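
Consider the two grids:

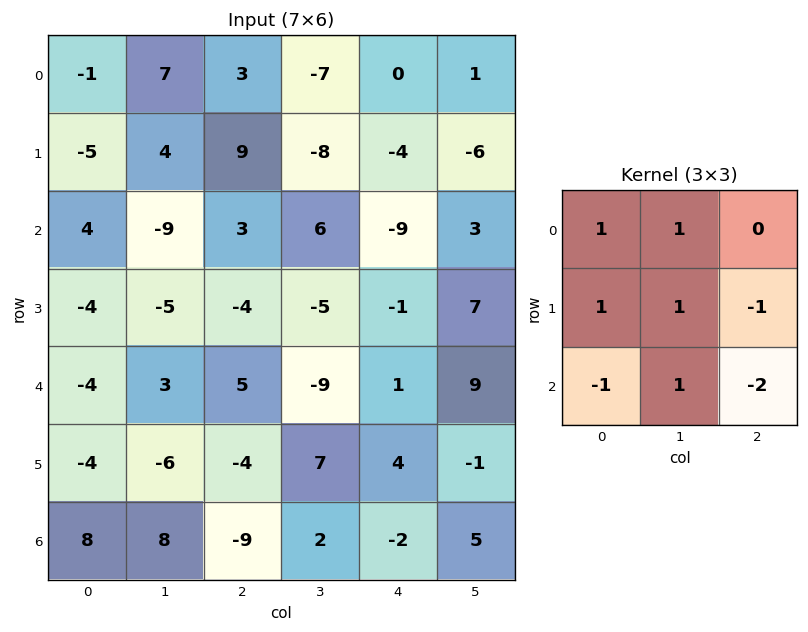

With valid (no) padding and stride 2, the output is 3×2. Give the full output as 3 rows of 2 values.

Output[0,0]: The receptive field on the input at this output position is [-1 7 3 / -5 4 9 / 4 -9 3]. Elementwise product with the kernel and sum: -1·1 + 7·1 + -5·1 + 4·1 + 9·-1 + 4·-1 + -9·1 + 3·-2.

-23 22
-13 -15
11 10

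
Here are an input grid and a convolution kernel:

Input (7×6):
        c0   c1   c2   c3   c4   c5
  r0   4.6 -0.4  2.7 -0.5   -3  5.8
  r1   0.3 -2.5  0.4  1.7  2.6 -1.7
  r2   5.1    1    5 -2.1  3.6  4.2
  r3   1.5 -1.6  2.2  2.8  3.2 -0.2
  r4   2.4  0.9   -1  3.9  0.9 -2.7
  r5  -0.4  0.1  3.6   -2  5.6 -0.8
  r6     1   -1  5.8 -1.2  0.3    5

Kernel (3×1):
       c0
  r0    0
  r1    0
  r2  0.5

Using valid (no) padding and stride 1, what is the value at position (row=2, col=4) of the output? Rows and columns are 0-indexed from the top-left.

The receptive field on the input at this output position is [3.6 / 3.2 / 0.9]. Elementwise product with the kernel and sum: 0.9·0.5.

0.45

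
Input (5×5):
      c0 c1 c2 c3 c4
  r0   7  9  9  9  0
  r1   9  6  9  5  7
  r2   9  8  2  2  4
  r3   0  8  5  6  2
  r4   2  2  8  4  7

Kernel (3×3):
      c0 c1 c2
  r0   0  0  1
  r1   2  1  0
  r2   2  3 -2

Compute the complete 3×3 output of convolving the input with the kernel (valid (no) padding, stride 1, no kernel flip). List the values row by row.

71 48 25
49 42 37
4 43 34

Output[0,0]: The receptive field on the input at this output position is [7 9 9 / 9 6 9 / 9 8 2]. Elementwise product with the kernel and sum: 9·1 + 9·2 + 6·1 + 9·2 + 8·3 + 2·-2.
Output[0,1]: The receptive field on the input at this output position is [9 9 9 / 6 9 5 / 8 2 2]. Elementwise product with the kernel and sum: 9·1 + 6·2 + 9·1 + 8·2 + 2·3 + 2·-2.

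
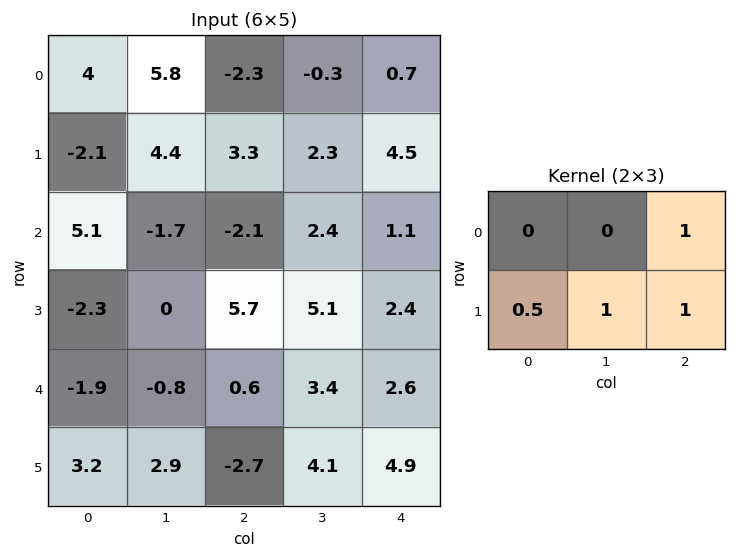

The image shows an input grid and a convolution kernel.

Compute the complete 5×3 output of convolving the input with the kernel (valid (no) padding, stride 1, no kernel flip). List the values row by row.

4.35 7.5 9.15
2.05 1.75 6.95
2.45 13.2 11.45
4.55 8.7 8.7
2.4 6.25 10.25

Output[0,0]: The receptive field on the input at this output position is [4 5.8 -2.3 / -2.1 4.4 3.3]. Elementwise product with the kernel and sum: -2.3·1 + -2.1·0.5 + 4.4·1 + 3.3·1.
Output[0,1]: The receptive field on the input at this output position is [5.8 -2.3 -0.3 / 4.4 3.3 2.3]. Elementwise product with the kernel and sum: -0.3·1 + 4.4·0.5 + 3.3·1 + 2.3·1.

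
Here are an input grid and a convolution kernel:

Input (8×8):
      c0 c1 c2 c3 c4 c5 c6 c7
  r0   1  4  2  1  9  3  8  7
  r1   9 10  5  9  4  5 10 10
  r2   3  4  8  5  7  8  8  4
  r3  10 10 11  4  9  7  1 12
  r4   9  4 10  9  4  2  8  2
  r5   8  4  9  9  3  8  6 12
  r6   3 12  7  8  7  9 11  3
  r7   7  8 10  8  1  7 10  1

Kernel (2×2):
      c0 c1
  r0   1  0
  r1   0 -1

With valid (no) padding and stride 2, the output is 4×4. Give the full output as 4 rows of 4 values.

-9 -7 4 -2
-7 4 0 -4
5 1 -4 -4
-5 -1 0 10

Output[0,0]: The receptive field on the input at this output position is [1 4 / 9 10]. Elementwise product with the kernel and sum: 1·1 + 10·-1.
Output[0,1]: The receptive field on the input at this output position is [2 1 / 5 9]. Elementwise product with the kernel and sum: 2·1 + 9·-1.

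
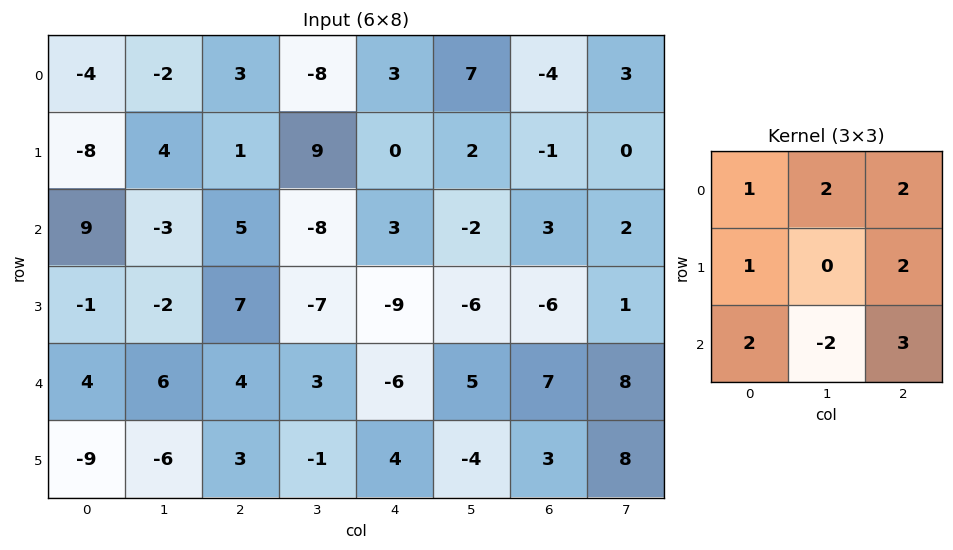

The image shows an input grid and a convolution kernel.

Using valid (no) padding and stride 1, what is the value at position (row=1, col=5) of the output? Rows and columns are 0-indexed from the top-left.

The receptive field on the input at this output position is [2 -1 0 / -2 3 2 / -6 -6 1]. Elementwise product with the kernel and sum: 2·1 + -1·2 + 0·2 + -2·1 + 2·2 + -6·2 + -6·-2 + 1·3.

5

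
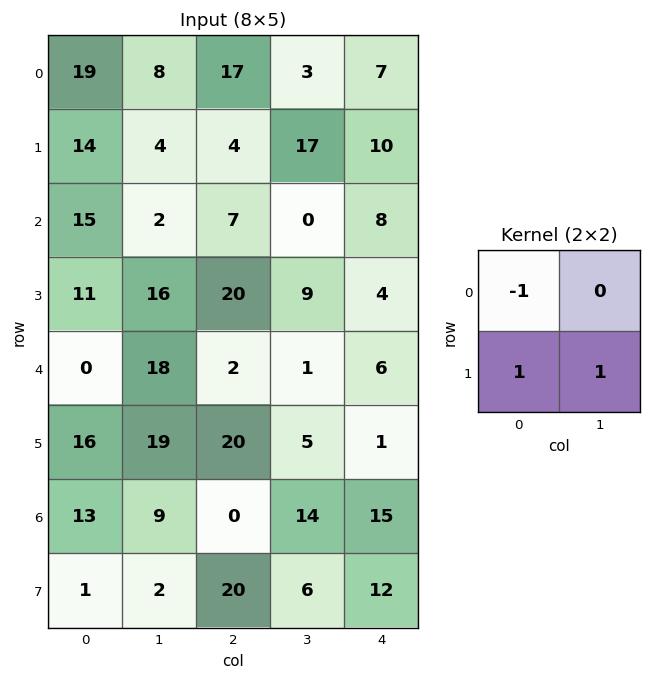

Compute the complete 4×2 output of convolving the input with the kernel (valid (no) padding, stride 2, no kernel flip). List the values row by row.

Output[0,0]: The receptive field on the input at this output position is [19 8 / 14 4]. Elementwise product with the kernel and sum: 19·-1 + 14·1 + 4·1.

-1 4
12 22
35 23
-10 26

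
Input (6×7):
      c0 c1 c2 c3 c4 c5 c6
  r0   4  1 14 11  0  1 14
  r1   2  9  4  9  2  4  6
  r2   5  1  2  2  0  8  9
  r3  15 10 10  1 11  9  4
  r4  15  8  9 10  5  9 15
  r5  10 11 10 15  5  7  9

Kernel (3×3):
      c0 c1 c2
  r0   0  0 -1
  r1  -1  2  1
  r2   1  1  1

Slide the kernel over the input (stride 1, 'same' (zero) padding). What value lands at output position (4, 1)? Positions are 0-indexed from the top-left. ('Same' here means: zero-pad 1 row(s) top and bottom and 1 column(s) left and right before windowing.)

31

The receptive field on the zero-padded input at this output position is [15 10 10 / 15 8 9 / 10 11 10]. Elementwise product with the kernel and sum: 10·-1 + 15·-1 + 8·2 + 9·1 + 10·1 + 11·1 + 10·1.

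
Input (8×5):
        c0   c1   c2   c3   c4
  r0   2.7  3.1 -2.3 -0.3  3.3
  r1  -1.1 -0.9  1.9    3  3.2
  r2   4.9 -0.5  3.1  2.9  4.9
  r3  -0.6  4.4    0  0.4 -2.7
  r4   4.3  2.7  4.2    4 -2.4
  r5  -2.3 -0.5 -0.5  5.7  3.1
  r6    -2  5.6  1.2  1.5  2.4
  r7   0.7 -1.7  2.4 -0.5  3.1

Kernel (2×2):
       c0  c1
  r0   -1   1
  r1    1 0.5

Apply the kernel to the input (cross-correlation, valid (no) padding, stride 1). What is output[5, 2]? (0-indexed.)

8.15

The receptive field on the input at this output position is [-0.5 5.7 / 1.2 1.5]. Elementwise product with the kernel and sum: -0.5·-1 + 5.7·1 + 1.2·1 + 1.5·0.5.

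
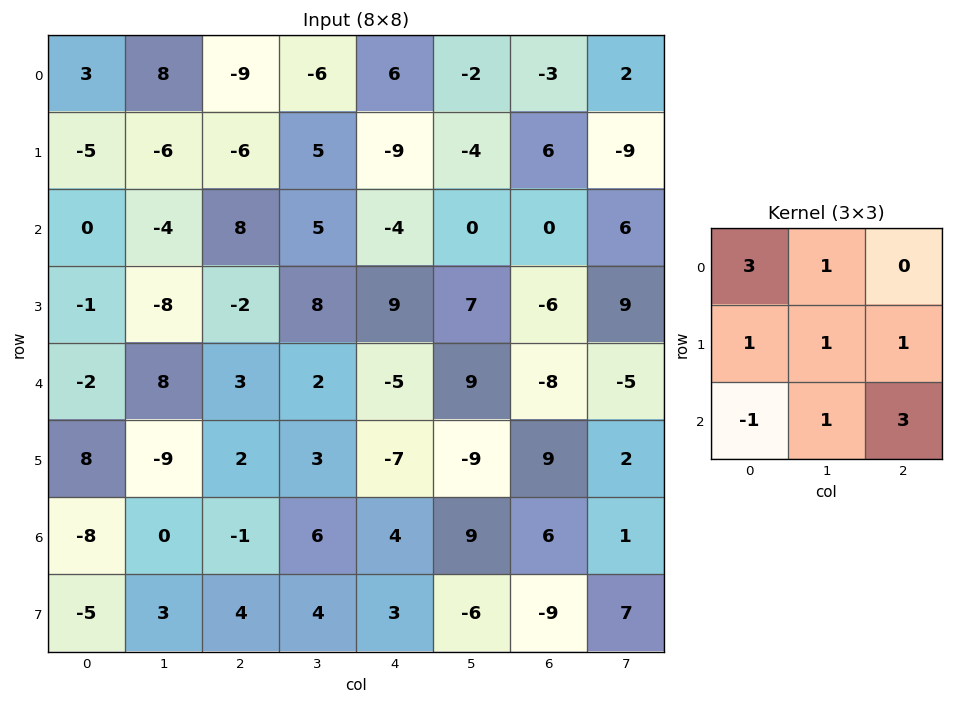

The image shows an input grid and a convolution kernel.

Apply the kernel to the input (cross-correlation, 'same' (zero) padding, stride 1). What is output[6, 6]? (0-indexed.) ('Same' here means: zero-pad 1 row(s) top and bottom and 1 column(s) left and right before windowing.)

16

The receptive field on the zero-padded input at this output position is [-9 9 2 / 9 6 1 / -6 -9 7]. Elementwise product with the kernel and sum: -9·3 + 9·1 + 9·1 + 6·1 + 1·1 + -6·-1 + -9·1 + 7·3.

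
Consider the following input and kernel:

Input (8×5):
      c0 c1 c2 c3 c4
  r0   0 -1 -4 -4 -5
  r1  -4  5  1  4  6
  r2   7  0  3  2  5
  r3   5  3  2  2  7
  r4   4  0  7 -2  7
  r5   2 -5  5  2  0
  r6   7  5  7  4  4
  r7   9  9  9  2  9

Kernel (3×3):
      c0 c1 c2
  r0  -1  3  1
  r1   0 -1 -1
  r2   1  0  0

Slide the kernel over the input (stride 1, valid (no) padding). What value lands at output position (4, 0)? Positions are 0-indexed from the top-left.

The receptive field on the input at this output position is [4 0 7 / 2 -5 5 / 7 5 7]. Elementwise product with the kernel and sum: 4·-1 + 0·3 + 7·1 + -5·-1 + 5·-1 + 7·1.

10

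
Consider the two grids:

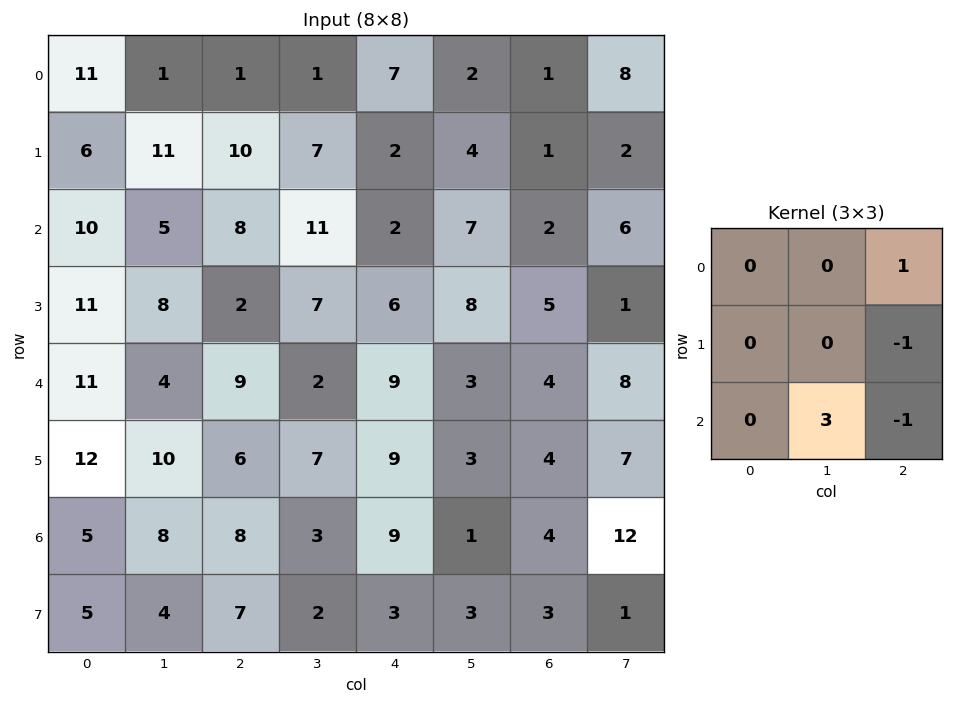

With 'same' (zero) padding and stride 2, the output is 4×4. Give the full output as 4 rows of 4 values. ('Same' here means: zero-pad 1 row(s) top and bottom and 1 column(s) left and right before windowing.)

Output[0,0]: The receptive field on the zero-padded input at this output position is [0 0 0 / 0 11 1 / 0 6 11]. Elementwise product with the kernel and sum: 0·1 + 1·-1 + 6·3 + 11·-1.
Output[0,1]: The receptive field on the zero-padded input at this output position is [0 0 0 / 1 1 1 / 11 10 7]. Elementwise product with the kernel and sum: 0·1 + 1·-1 + 10·3 + 7·-1.

6 22 0 -7
31 -5 7 10
30 16 29 -2
13 23 8 3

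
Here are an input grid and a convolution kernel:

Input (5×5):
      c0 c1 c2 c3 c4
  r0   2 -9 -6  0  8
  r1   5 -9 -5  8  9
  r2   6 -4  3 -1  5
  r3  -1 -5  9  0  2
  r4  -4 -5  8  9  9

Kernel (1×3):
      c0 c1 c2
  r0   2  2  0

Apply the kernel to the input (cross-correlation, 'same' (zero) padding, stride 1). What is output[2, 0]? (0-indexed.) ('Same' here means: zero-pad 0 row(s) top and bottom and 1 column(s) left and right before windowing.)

12

The receptive field on the zero-padded input at this output position is [0 6 -4]. Elementwise product with the kernel and sum: 0·2 + 6·2.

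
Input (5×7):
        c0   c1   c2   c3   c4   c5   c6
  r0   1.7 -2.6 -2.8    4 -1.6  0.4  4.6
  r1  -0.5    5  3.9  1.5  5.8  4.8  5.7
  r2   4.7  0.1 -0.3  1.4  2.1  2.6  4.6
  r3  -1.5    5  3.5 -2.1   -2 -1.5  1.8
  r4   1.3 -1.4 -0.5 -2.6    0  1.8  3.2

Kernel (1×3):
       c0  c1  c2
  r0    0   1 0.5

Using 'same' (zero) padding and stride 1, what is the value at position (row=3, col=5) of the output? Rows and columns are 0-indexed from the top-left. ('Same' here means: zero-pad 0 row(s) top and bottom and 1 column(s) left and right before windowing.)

The receptive field on the zero-padded input at this output position is [-2 -1.5 1.8]. Elementwise product with the kernel and sum: -1.5·1 + 1.8·0.5.

-0.6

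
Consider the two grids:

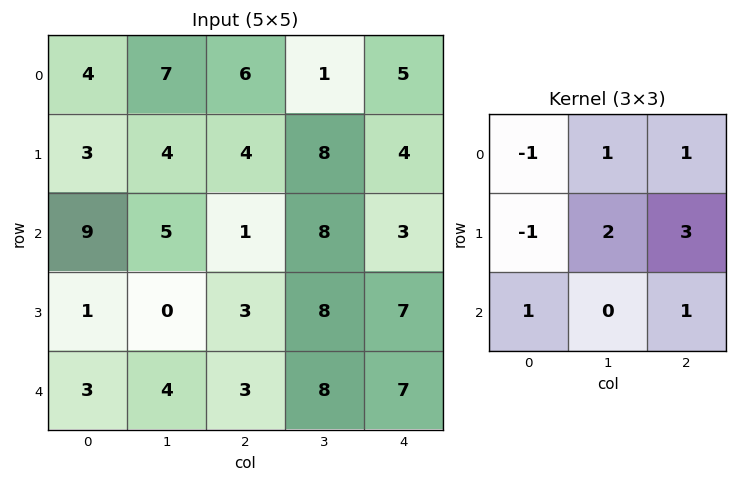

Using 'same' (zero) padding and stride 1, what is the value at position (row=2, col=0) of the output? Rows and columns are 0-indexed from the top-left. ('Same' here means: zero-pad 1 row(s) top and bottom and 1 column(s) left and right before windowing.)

40

The receptive field on the zero-padded input at this output position is [0 3 4 / 0 9 5 / 0 1 0]. Elementwise product with the kernel and sum: 0·-1 + 3·1 + 4·1 + 0·-1 + 9·2 + 5·3 + 0·1 + 0·1.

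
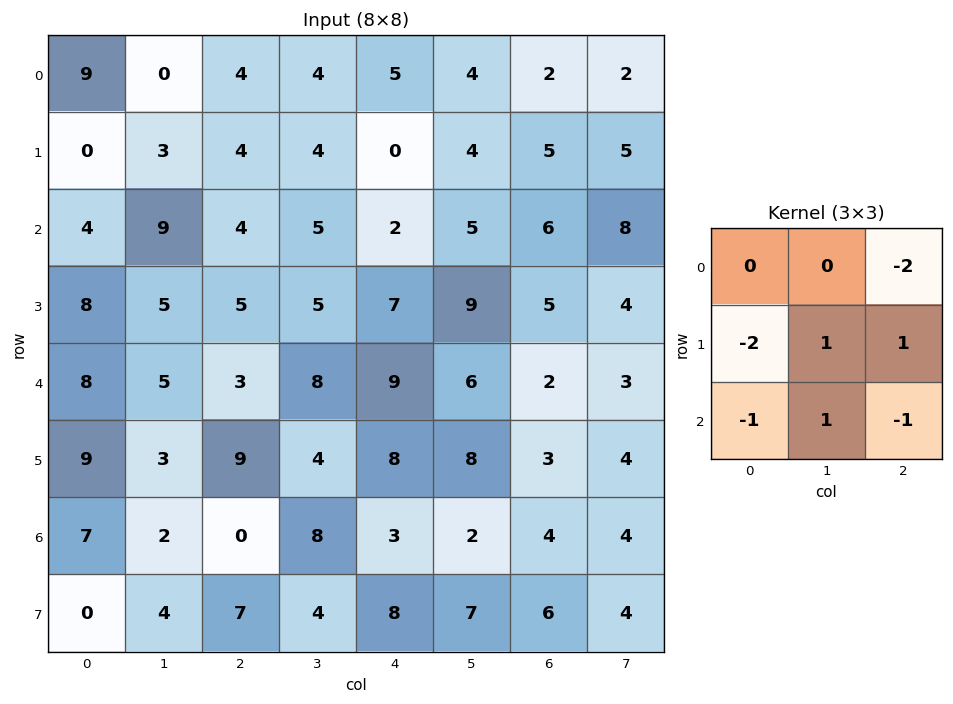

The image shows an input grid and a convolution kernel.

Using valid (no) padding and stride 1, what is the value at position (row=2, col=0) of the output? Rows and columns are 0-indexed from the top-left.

-20

The receptive field on the input at this output position is [4 9 4 / 8 5 5 / 8 5 3]. Elementwise product with the kernel and sum: 4·-2 + 8·-2 + 5·1 + 5·1 + 8·-1 + 5·1 + 3·-1.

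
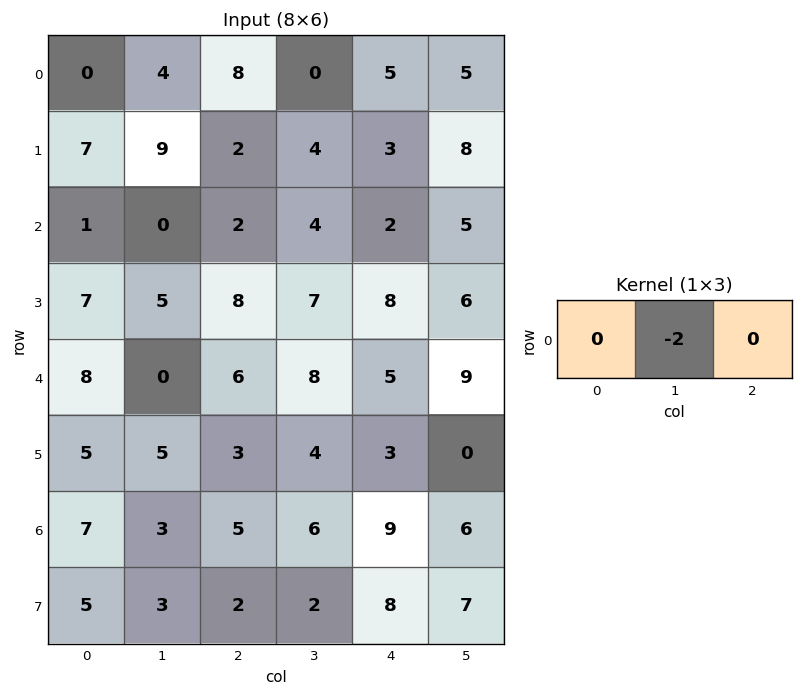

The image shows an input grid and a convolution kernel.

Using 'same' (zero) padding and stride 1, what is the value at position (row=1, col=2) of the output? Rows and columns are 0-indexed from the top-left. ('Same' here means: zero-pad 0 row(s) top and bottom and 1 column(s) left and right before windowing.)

The receptive field on the zero-padded input at this output position is [9 2 4]. Elementwise product with the kernel and sum: 2·-2.

-4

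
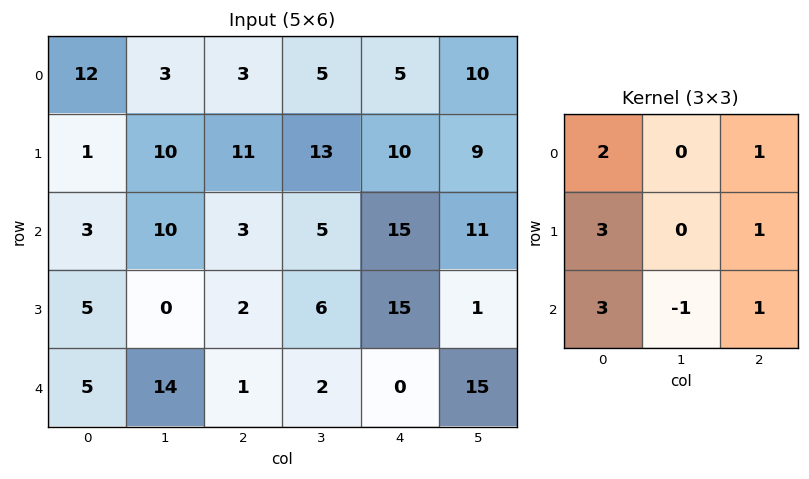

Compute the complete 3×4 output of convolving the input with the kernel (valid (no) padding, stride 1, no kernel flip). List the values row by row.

43 86 73 79
42 72 71 65
28 74 43 61

Output[0,0]: The receptive field on the input at this output position is [12 3 3 / 1 10 11 / 3 10 3]. Elementwise product with the kernel and sum: 12·2 + 3·1 + 1·3 + 11·1 + 3·3 + 10·-1 + 3·1.
Output[0,1]: The receptive field on the input at this output position is [3 3 5 / 10 11 13 / 10 3 5]. Elementwise product with the kernel and sum: 3·2 + 5·1 + 10·3 + 13·1 + 10·3 + 3·-1 + 5·1.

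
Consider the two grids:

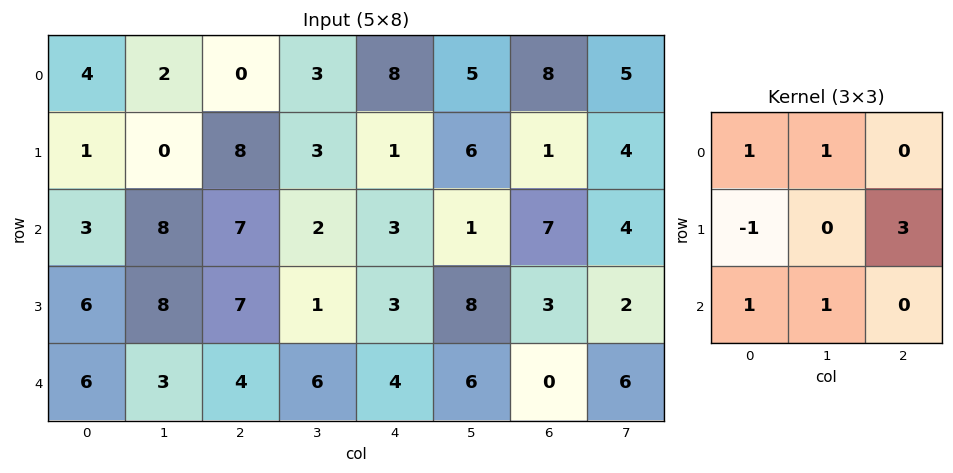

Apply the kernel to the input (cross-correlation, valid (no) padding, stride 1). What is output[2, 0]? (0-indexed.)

35

The receptive field on the input at this output position is [3 8 7 / 6 8 7 / 6 3 4]. Elementwise product with the kernel and sum: 3·1 + 8·1 + 6·-1 + 7·3 + 6·1 + 3·1.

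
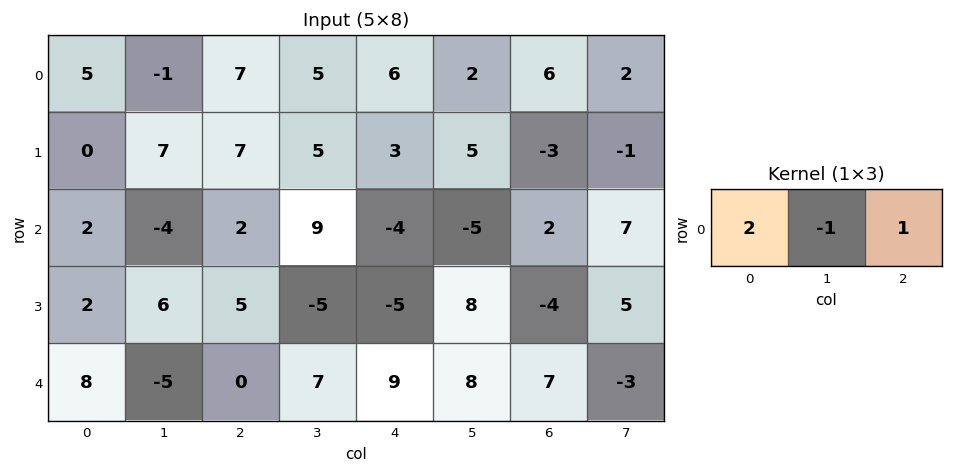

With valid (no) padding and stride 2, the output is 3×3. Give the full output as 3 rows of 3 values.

Output[0,0]: The receptive field on the input at this output position is [5 -1 7]. Elementwise product with the kernel and sum: 5·2 + -1·-1 + 7·1.

18 15 16
10 -9 -1
21 2 17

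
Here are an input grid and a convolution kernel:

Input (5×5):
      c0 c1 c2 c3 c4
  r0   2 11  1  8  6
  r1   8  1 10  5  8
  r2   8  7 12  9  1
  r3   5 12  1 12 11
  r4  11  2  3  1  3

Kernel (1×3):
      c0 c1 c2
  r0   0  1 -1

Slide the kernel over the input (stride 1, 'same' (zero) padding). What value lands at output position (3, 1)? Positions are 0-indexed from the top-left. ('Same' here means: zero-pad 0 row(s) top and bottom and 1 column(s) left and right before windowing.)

11

The receptive field on the zero-padded input at this output position is [5 12 1]. Elementwise product with the kernel and sum: 12·1 + 1·-1.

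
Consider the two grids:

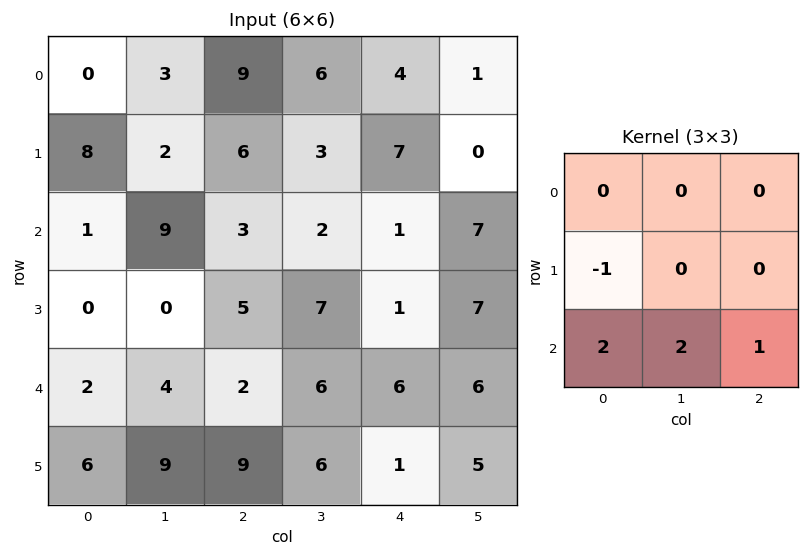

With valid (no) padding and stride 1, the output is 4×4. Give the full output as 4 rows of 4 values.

Output[0,0]: The receptive field on the input at this output position is [0 3 9 / 8 2 6 / 1 9 3]. Elementwise product with the kernel and sum: 8·-1 + 1·2 + 9·2 + 3·1.

15 24 5 10
4 8 22 21
14 18 17 23
37 38 29 13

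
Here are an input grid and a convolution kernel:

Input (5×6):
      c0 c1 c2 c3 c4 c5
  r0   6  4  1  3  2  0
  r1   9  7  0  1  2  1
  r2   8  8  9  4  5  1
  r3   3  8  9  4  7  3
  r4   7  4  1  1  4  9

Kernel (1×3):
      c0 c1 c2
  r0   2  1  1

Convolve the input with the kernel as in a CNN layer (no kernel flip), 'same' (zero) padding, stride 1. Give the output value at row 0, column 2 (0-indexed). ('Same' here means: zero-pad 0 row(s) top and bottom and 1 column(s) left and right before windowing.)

The receptive field on the zero-padded input at this output position is [4 1 3]. Elementwise product with the kernel and sum: 4·2 + 1·1 + 3·1.

12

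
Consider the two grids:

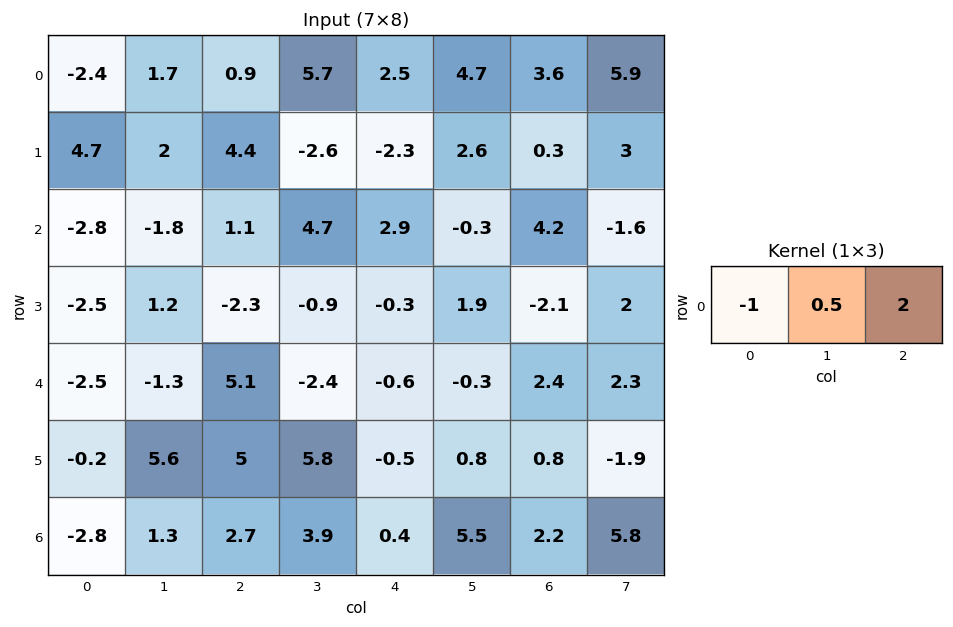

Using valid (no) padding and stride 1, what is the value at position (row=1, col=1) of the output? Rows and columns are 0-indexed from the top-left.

-5

The receptive field on the input at this output position is [2 4.4 -2.6]. Elementwise product with the kernel and sum: 2·-1 + 4.4·0.5 + -2.6·2.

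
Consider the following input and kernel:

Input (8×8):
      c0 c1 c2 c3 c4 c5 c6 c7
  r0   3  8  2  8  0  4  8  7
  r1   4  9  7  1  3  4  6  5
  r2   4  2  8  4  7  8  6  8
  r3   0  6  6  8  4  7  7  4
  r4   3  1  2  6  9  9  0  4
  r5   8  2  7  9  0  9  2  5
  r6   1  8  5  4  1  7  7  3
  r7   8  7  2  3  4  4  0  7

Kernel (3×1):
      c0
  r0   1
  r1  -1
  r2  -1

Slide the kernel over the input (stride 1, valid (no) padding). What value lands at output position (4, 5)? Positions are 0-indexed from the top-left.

The receptive field on the input at this output position is [9 / 9 / 7]. Elementwise product with the kernel and sum: 9·1 + 9·-1 + 7·-1.

-7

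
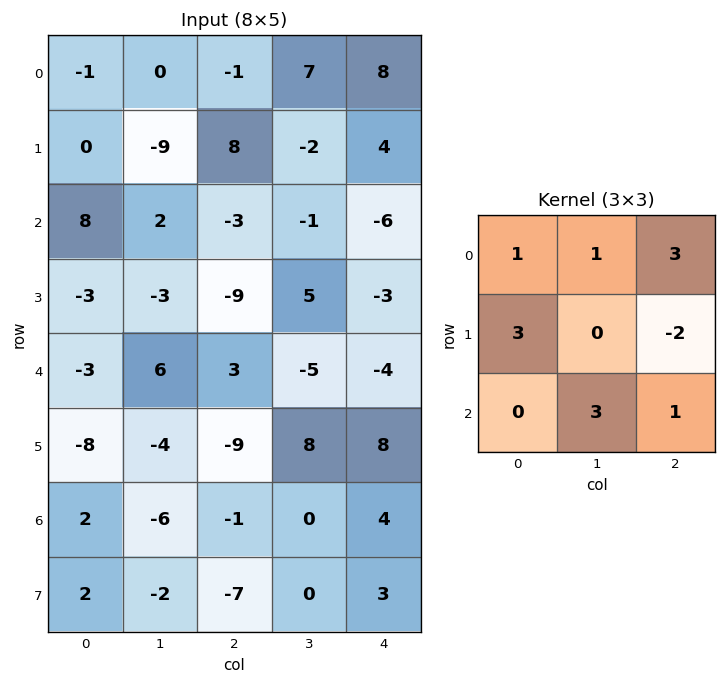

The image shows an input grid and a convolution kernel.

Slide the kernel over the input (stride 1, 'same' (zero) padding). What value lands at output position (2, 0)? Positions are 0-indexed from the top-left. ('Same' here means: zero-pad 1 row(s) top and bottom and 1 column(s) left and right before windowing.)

The receptive field on the zero-padded input at this output position is [0 0 -9 / 0 8 2 / 0 -3 -3]. Elementwise product with the kernel and sum: 0·1 + 0·1 + -9·3 + 0·3 + 2·-2 + -3·3 + -3·1.

-43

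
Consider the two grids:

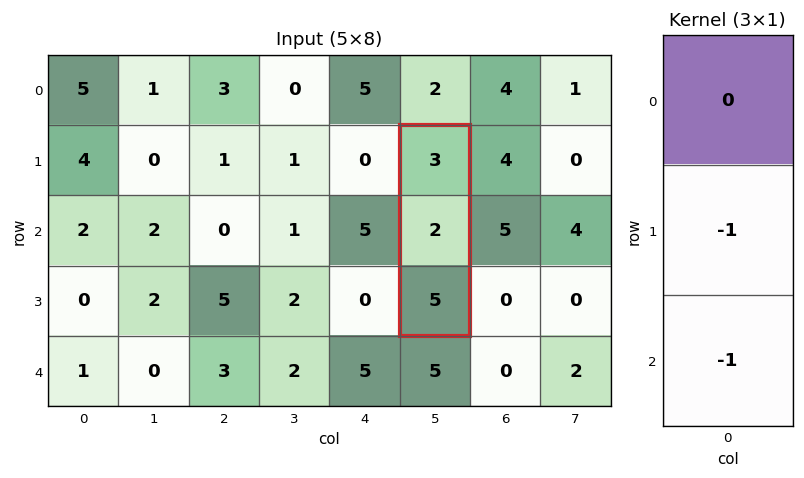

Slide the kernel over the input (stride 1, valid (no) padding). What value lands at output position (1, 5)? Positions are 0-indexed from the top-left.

-7

The receptive field on the input at this output position is [3 / 2 / 5]. Elementwise product with the kernel and sum: 2·-1 + 5·-1.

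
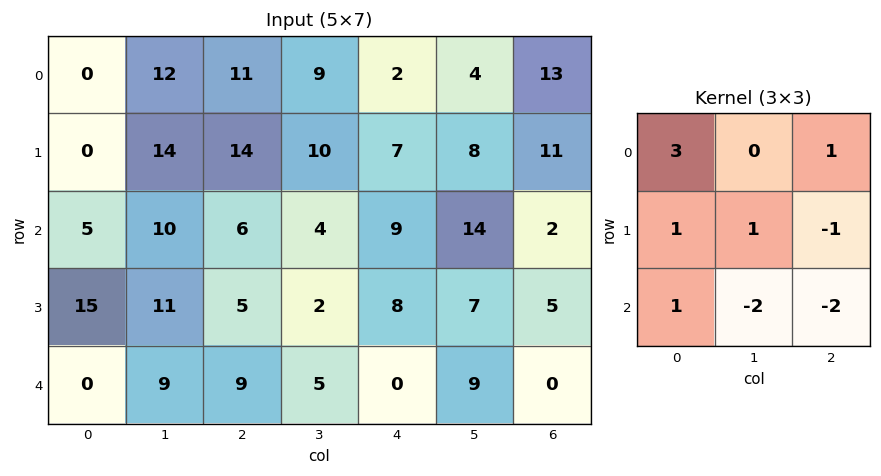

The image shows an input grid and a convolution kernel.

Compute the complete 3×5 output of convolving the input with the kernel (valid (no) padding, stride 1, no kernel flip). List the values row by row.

Output[0,0]: The receptive field on the input at this output position is [0 12 11 / 0 14 14 / 5 10 6]. Elementwise product with the kernel and sum: 0·3 + 11·1 + 0·1 + 14·1 + 14·-1 + 5·1 + 10·-2 + 6·-2.
Output[0,1]: The receptive field on the input at this output position is [12 11 9 / 14 14 10 / 10 6 4]. Elementwise product with the kernel and sum: 12·3 + 9·1 + 14·1 + 14·1 + 10·-1 + 10·1 + 6·-2 + 4·-2.

-16 53 32 -2 0
6 61 35 9 37
6 29 25 16 21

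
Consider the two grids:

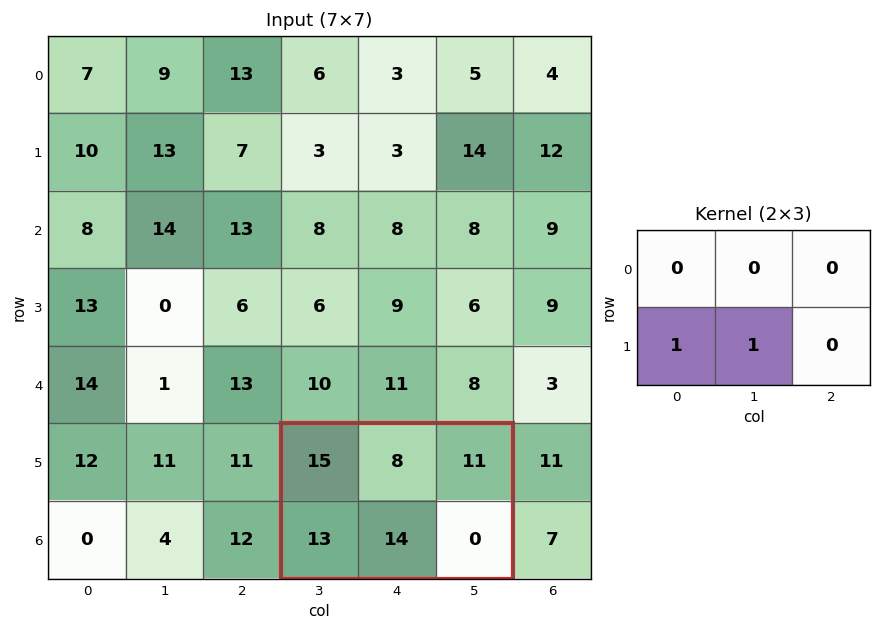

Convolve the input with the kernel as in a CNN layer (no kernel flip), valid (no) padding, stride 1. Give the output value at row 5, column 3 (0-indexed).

The receptive field on the input at this output position is [15 8 11 / 13 14 0]. Elementwise product with the kernel and sum: 13·1 + 14·1.

27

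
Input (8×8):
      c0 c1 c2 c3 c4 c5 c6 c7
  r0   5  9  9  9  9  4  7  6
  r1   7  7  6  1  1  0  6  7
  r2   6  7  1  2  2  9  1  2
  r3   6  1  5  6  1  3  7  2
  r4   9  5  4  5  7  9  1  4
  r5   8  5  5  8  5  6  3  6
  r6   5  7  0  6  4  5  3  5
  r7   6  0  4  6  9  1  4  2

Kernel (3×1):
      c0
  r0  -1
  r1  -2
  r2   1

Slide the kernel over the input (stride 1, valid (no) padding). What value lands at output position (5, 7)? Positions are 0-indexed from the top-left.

-14

The receptive field on the input at this output position is [6 / 5 / 2]. Elementwise product with the kernel and sum: 6·-1 + 5·-2 + 2·1.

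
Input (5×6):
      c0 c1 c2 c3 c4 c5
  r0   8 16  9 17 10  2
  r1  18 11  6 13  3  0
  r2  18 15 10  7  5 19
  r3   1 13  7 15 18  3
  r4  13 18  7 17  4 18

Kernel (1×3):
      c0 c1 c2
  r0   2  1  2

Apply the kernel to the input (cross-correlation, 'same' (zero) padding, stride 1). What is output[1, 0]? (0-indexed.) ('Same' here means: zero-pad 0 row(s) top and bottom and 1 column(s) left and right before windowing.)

The receptive field on the zero-padded input at this output position is [0 18 11]. Elementwise product with the kernel and sum: 0·2 + 18·1 + 11·2.

40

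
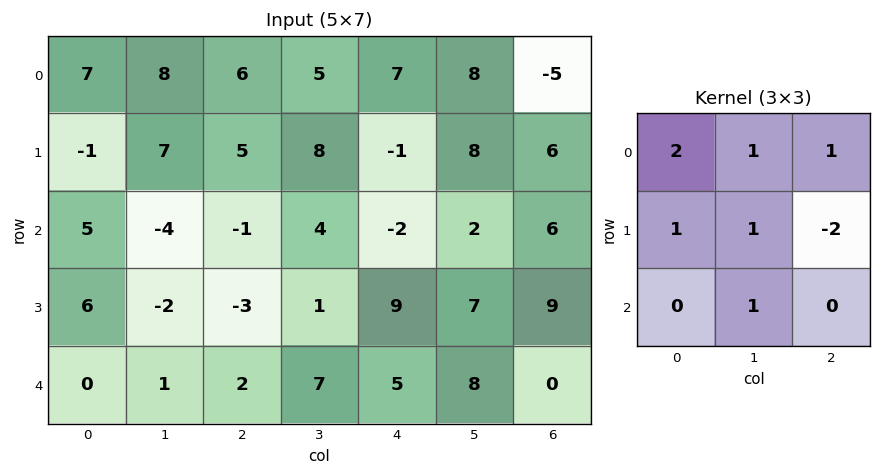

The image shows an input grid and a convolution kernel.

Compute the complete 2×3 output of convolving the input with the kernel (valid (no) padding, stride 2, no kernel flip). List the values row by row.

20 43 14
16 -13 10

Output[0,0]: The receptive field on the input at this output position is [7 8 6 / -1 7 5 / 5 -4 -1]. Elementwise product with the kernel and sum: 7·2 + 8·1 + 6·1 + -1·1 + 7·1 + 5·-2 + -4·1.
Output[0,1]: The receptive field on the input at this output position is [6 5 7 / 5 8 -1 / -1 4 -2]. Elementwise product with the kernel and sum: 6·2 + 5·1 + 7·1 + 5·1 + 8·1 + -1·-2 + 4·1.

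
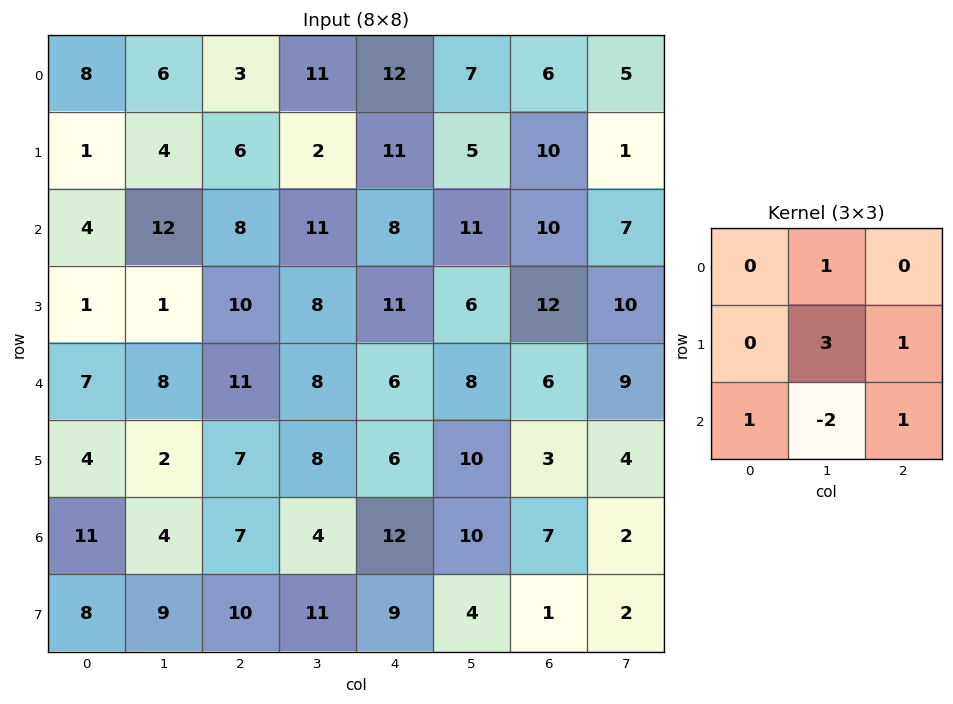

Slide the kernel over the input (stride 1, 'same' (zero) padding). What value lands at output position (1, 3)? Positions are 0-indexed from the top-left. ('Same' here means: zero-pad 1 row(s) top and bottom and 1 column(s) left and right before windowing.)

22

The receptive field on the zero-padded input at this output position is [3 11 12 / 6 2 11 / 8 11 8]. Elementwise product with the kernel and sum: 11·1 + 2·3 + 11·1 + 8·1 + 11·-2 + 8·1.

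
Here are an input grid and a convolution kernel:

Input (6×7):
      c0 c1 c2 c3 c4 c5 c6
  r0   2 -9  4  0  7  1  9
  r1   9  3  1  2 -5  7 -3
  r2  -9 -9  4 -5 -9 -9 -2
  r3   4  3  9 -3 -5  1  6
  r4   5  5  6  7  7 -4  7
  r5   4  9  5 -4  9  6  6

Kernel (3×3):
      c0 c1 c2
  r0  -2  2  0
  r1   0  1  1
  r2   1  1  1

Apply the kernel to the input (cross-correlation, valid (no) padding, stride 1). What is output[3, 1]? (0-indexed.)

The receptive field on the input at this output position is [3 9 -3 / 5 6 7 / 9 5 -4]. Elementwise product with the kernel and sum: 3·-2 + 9·2 + 6·1 + 7·1 + 9·1 + 5·1 + -4·1.

35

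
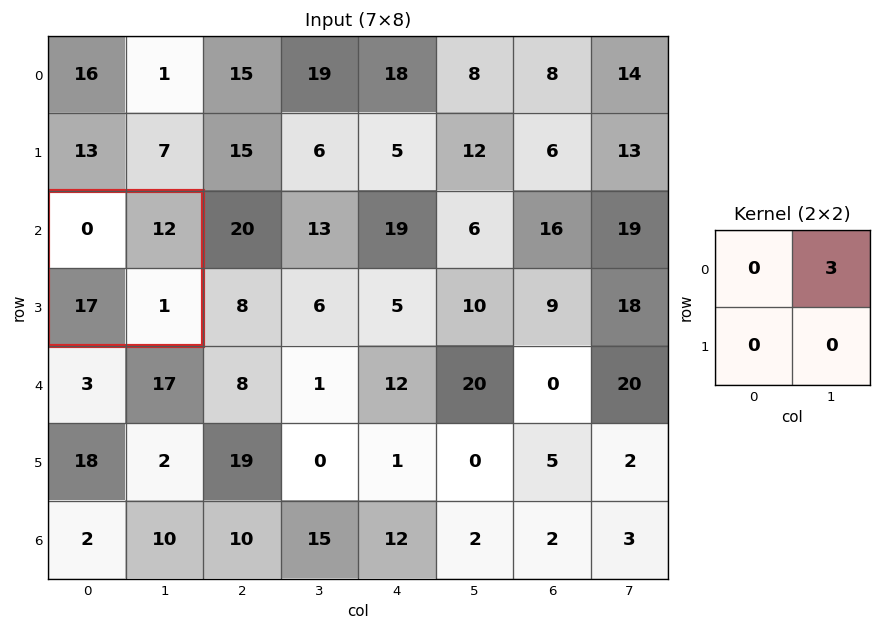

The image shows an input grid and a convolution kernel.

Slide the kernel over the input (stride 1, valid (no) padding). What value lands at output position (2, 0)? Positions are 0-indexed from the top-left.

36

The receptive field on the input at this output position is [0 12 / 17 1]. Elementwise product with the kernel and sum: 12·3.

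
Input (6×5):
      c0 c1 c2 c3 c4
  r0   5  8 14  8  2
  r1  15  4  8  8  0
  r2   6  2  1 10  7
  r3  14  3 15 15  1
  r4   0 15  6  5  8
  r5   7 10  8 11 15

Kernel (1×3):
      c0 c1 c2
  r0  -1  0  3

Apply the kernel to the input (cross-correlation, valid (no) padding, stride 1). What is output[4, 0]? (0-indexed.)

18

The receptive field on the input at this output position is [0 15 6]. Elementwise product with the kernel and sum: 0·-1 + 6·3.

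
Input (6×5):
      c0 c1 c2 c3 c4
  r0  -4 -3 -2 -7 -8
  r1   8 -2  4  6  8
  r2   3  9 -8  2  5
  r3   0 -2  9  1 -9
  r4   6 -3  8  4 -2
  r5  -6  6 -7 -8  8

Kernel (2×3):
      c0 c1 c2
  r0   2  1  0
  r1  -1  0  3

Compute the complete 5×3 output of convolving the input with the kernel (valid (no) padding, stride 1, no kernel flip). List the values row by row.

-7 12 9
-13 -3 37
42 15 -50
16 20 5
-6 -28 51

Output[0,0]: The receptive field on the input at this output position is [-4 -3 -2 / 8 -2 4]. Elementwise product with the kernel and sum: -4·2 + -3·1 + 8·-1 + 4·3.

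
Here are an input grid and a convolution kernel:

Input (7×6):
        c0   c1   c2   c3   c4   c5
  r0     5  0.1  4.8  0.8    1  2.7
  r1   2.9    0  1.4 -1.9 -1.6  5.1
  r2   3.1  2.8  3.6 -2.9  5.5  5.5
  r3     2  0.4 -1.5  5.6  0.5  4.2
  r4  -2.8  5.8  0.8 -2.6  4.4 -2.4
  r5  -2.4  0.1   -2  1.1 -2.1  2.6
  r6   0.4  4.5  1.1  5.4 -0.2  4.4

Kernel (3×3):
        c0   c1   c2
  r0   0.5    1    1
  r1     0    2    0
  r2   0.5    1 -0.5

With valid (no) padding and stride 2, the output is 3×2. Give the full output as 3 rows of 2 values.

9.95 -3.45
12.75 11.2
9.55 10.45

Output[0,0]: The receptive field on the input at this output position is [5 0.1 4.8 / 2.9 0 1.4 / 3.1 2.8 3.6]. Elementwise product with the kernel and sum: 5·0.5 + 0.1·1 + 4.8·1 + 0·2 + 3.1·0.5 + 2.8·1 + 3.6·-0.5.
Output[0,1]: The receptive field on the input at this output position is [4.8 0.8 1 / 1.4 -1.9 -1.6 / 3.6 -2.9 5.5]. Elementwise product with the kernel and sum: 4.8·0.5 + 0.8·1 + 1·1 + -1.9·2 + 3.6·0.5 + -2.9·1 + 5.5·-0.5.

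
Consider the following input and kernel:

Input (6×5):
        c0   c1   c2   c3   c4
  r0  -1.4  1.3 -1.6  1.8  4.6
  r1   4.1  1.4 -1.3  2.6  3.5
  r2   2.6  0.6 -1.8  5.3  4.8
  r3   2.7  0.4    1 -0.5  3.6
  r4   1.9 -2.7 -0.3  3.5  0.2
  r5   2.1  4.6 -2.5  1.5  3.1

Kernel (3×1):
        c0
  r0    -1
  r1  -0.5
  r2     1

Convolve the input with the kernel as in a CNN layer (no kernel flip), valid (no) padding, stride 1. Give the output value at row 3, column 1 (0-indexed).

5.55

The receptive field on the input at this output position is [0.4 / -2.7 / 4.6]. Elementwise product with the kernel and sum: 0.4·-1 + -2.7·-0.5 + 4.6·1.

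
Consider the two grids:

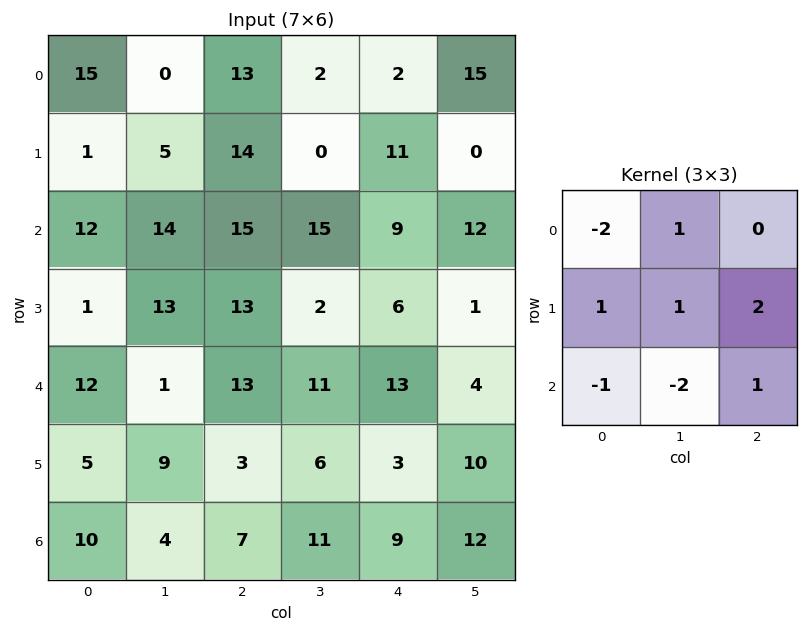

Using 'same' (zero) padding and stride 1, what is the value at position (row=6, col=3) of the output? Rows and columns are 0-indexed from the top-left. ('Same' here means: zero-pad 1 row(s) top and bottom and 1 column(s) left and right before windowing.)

The receptive field on the zero-padded input at this output position is [3 6 3 / 7 11 9 / 0 0 0]. Elementwise product with the kernel and sum: 3·-2 + 6·1 + 7·1 + 11·1 + 9·2 + 0·-1 + 0·-2 + 0·1.

36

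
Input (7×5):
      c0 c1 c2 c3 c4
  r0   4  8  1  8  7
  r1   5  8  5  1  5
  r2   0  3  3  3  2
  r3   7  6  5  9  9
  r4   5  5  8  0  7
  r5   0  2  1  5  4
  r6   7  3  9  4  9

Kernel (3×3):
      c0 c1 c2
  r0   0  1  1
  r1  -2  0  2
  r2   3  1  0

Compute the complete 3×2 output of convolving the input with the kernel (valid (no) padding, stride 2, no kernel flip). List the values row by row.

12 27
22 37
39 44

Output[0,0]: The receptive field on the input at this output position is [4 8 1 / 5 8 5 / 0 3 3]. Elementwise product with the kernel and sum: 8·1 + 1·1 + 5·-2 + 5·2 + 0·3 + 3·1.
Output[0,1]: The receptive field on the input at this output position is [1 8 7 / 5 1 5 / 3 3 2]. Elementwise product with the kernel and sum: 8·1 + 7·1 + 5·-2 + 5·2 + 3·3 + 3·1.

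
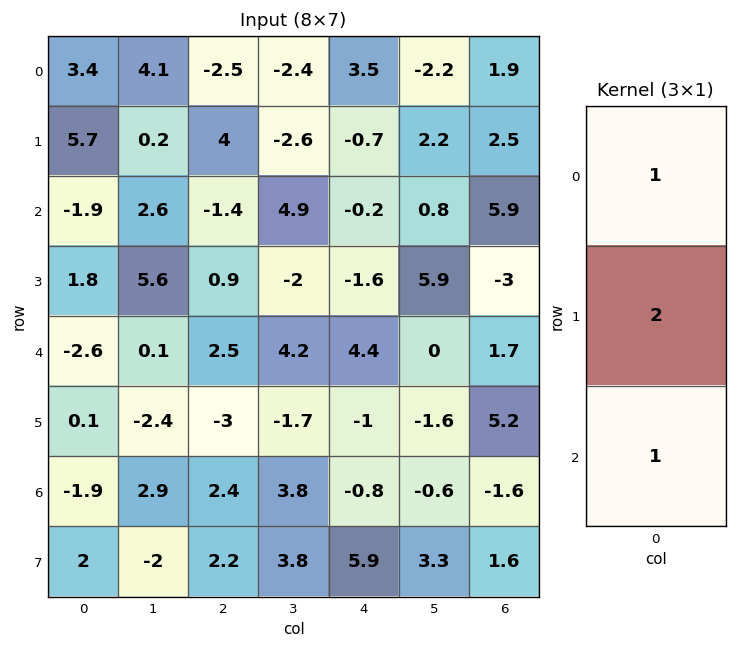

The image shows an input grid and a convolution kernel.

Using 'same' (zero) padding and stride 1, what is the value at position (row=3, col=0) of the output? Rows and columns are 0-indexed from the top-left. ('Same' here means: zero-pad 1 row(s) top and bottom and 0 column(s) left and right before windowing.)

The receptive field on the zero-padded input at this output position is [-1.9 / 1.8 / -2.6]. Elementwise product with the kernel and sum: -1.9·1 + 1.8·2 + -2.6·1.

-0.9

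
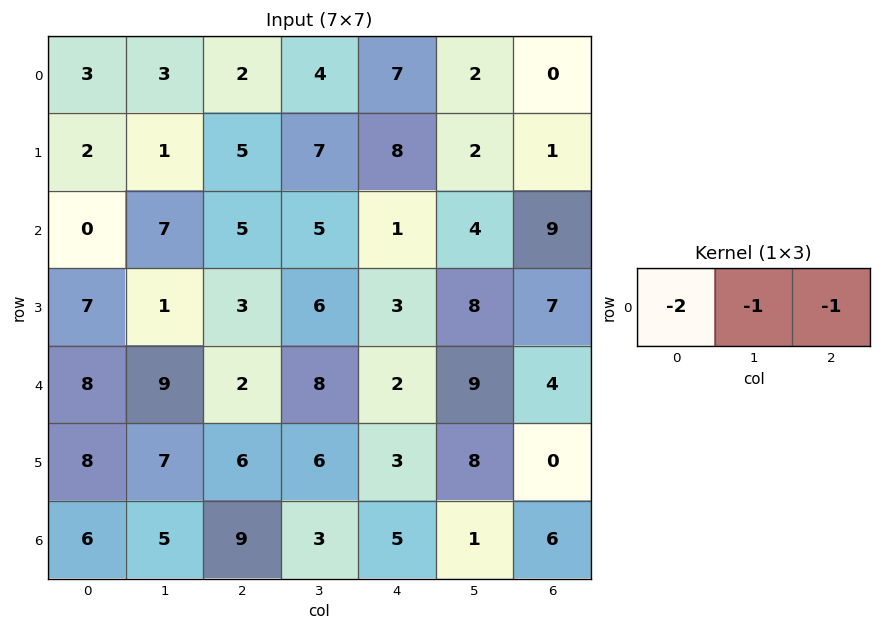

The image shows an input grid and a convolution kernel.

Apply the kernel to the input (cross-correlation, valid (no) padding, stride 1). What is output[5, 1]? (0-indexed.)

The receptive field on the input at this output position is [7 6 6]. Elementwise product with the kernel and sum: 7·-2 + 6·-1 + 6·-1.

-26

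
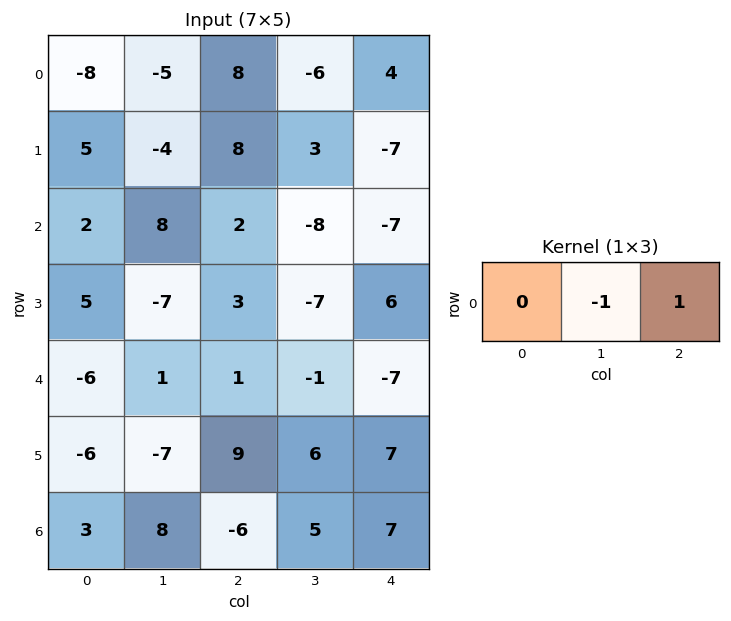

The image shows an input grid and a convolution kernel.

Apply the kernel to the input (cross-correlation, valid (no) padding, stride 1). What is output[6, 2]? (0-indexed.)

2

The receptive field on the input at this output position is [-6 5 7]. Elementwise product with the kernel and sum: 5·-1 + 7·1.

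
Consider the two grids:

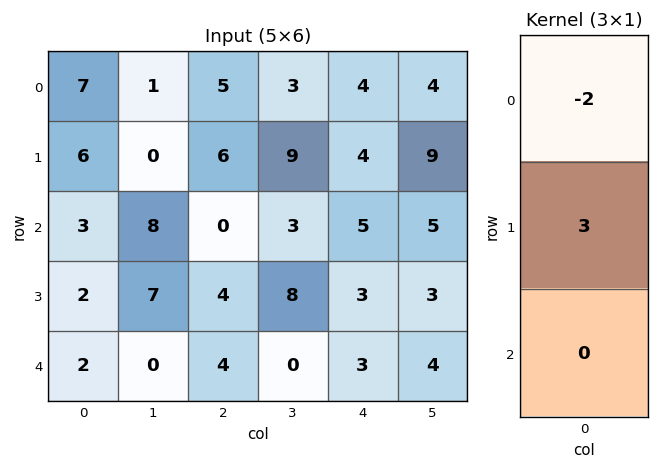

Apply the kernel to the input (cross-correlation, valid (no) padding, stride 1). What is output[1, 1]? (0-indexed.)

24

The receptive field on the input at this output position is [0 / 8 / 7]. Elementwise product with the kernel and sum: 0·-2 + 8·3.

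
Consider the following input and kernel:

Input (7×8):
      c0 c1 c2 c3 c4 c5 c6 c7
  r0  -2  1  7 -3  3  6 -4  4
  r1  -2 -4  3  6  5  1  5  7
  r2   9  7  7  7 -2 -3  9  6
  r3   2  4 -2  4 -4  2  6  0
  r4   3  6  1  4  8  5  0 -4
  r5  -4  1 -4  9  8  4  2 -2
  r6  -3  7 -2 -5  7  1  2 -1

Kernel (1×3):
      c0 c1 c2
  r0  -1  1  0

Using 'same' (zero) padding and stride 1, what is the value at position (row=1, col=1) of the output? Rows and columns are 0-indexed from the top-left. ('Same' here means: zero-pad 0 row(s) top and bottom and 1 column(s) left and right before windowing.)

The receptive field on the zero-padded input at this output position is [-2 -4 3]. Elementwise product with the kernel and sum: -2·-1 + -4·1.

-2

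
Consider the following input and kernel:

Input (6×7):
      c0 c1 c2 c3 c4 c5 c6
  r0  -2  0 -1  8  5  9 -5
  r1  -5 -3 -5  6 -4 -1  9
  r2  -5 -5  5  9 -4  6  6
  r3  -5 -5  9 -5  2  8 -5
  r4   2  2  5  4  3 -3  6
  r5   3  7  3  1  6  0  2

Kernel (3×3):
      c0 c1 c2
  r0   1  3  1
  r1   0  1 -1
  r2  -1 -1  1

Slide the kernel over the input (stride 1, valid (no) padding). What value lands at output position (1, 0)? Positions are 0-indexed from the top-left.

-10

The receptive field on the input at this output position is [-5 -3 -5 / -5 -5 5 / -5 -5 9]. Elementwise product with the kernel and sum: -5·1 + -3·3 + -5·1 + -5·1 + 5·-1 + -5·-1 + -5·-1 + 9·1.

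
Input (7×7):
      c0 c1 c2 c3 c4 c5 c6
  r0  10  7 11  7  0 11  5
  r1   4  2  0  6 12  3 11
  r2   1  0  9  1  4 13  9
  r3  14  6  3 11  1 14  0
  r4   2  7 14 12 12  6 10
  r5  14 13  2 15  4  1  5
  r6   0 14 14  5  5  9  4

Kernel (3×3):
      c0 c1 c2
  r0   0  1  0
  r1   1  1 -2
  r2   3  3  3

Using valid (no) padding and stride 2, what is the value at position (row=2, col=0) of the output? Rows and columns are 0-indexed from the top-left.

114

The receptive field on the input at this output position is [2 7 14 / 14 13 2 / 0 14 14]. Elementwise product with the kernel and sum: 7·1 + 14·1 + 13·1 + 2·-2 + 0·3 + 14·3 + 14·3.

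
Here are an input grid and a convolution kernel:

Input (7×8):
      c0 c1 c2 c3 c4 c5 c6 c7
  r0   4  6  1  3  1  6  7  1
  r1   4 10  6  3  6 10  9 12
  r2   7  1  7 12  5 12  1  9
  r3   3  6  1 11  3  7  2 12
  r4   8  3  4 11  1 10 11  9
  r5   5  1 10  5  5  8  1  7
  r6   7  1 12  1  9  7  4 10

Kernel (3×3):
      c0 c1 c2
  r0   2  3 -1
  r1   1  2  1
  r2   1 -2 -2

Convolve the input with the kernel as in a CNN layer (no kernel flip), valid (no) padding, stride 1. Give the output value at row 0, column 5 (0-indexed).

The receptive field on the input at this output position is [6 7 1 / 10 9 12 / 12 1 9]. Elementwise product with the kernel and sum: 6·2 + 7·3 + 1·-1 + 10·1 + 9·2 + 12·1 + 12·1 + 1·-2 + 9·-2.

64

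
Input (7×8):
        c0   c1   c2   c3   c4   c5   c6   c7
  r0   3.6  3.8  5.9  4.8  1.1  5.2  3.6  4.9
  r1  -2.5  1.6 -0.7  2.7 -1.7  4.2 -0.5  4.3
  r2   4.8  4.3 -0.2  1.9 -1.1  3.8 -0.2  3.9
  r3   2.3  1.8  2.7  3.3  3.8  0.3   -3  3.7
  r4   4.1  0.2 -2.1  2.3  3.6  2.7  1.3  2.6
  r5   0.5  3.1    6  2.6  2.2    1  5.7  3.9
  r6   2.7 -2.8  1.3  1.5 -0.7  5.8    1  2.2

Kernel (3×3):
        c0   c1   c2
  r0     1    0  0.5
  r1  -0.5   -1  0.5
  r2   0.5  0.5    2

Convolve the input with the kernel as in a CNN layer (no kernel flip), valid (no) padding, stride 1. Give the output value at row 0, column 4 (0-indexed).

The receptive field on the input at this output position is [1.1 5.2 3.6 / -1.7 4.2 -0.5 / -1.1 3.8 -0.2]. Elementwise product with the kernel and sum: 1.1·1 + 3.6·0.5 + -1.7·-0.5 + 4.2·-1 + -0.5·0.5 + -1.1·0.5 + 3.8·0.5 + -0.2·2.

0.25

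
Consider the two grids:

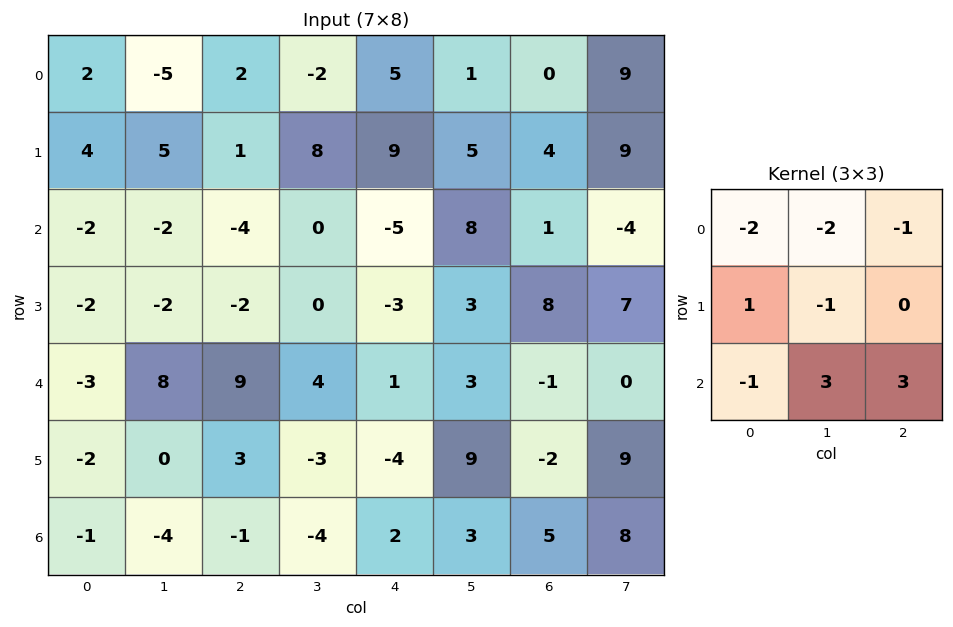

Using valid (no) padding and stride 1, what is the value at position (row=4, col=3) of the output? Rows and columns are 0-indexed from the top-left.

The receptive field on the input at this output position is [4 1 3 / -3 -4 9 / -4 2 3]. Elementwise product with the kernel and sum: 4·-2 + 1·-2 + 3·-1 + -3·1 + -4·-1 + -4·-1 + 2·3 + 3·3.

7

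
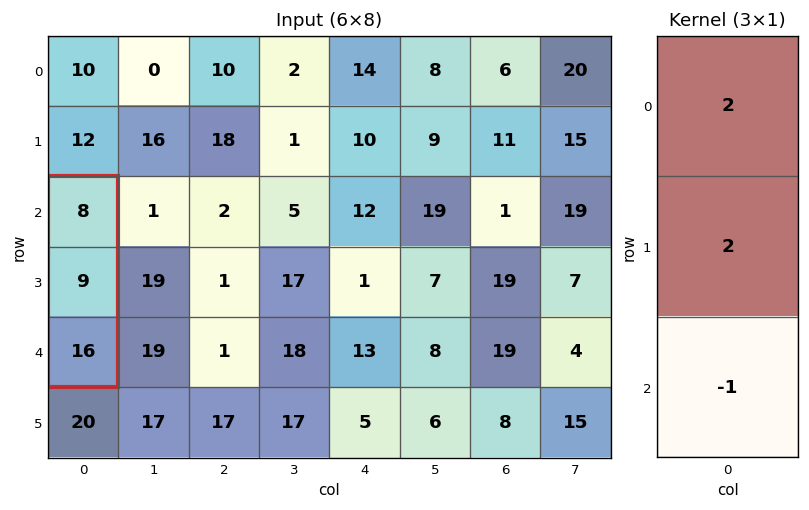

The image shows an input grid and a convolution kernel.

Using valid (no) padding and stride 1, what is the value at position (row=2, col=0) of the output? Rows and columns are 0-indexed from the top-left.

The receptive field on the input at this output position is [8 / 9 / 16]. Elementwise product with the kernel and sum: 8·2 + 9·2 + 16·-1.

18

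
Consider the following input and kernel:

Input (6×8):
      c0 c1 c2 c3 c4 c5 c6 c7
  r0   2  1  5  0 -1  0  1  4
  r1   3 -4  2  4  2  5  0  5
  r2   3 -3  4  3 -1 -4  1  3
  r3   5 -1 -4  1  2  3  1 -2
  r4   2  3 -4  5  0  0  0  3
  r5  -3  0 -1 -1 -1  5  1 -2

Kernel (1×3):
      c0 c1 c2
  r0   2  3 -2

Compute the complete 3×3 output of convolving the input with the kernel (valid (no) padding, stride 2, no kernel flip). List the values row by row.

Output[0,0]: The receptive field on the input at this output position is [2 1 5]. Elementwise product with the kernel and sum: 2·2 + 1·3 + 5·-2.

-3 12 -4
-11 19 -16
21 7 0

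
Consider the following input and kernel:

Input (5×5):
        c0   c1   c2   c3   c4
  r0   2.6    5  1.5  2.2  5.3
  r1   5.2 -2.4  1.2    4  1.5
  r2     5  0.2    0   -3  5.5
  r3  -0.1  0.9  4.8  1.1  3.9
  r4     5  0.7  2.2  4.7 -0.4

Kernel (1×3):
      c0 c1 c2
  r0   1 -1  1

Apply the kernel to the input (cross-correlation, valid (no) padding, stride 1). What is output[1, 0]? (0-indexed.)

The receptive field on the input at this output position is [5.2 -2.4 1.2]. Elementwise product with the kernel and sum: 5.2·1 + -2.4·-1 + 1.2·1.

8.8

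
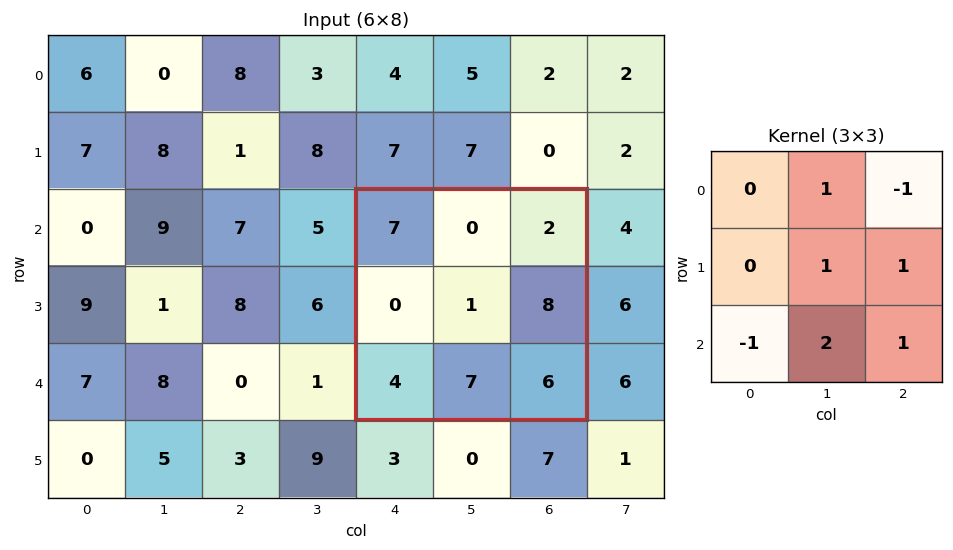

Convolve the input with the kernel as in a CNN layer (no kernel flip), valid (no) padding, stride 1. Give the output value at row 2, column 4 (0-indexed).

The receptive field on the input at this output position is [7 0 2 / 0 1 8 / 4 7 6]. Elementwise product with the kernel and sum: 0·1 + 2·-1 + 1·1 + 8·1 + 4·-1 + 7·2 + 6·1.

23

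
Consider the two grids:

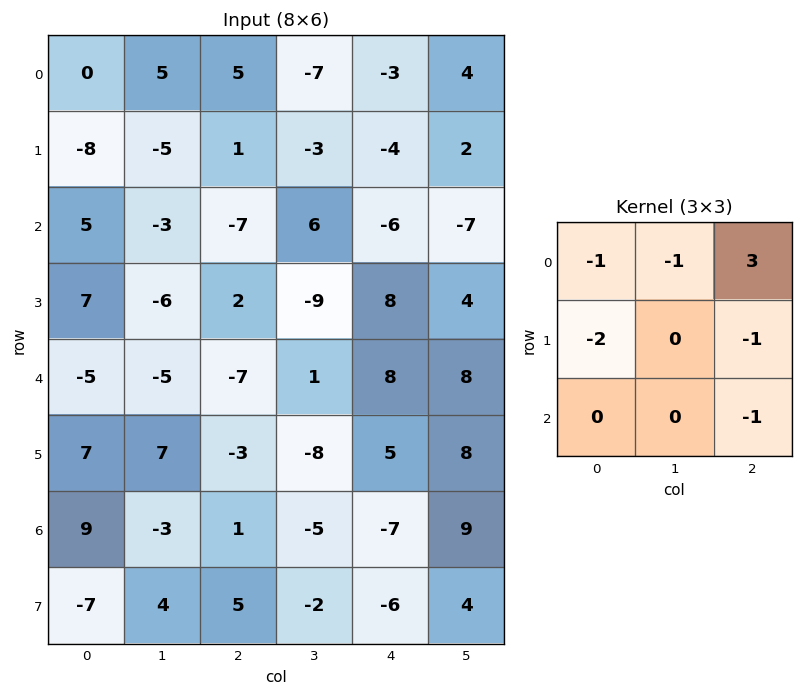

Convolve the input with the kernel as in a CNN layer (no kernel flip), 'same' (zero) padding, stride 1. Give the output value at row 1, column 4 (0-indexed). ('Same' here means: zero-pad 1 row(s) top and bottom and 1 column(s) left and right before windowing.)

33

The receptive field on the zero-padded input at this output position is [-7 -3 4 / -3 -4 2 / 6 -6 -7]. Elementwise product with the kernel and sum: -7·-1 + -3·-1 + 4·3 + -3·-2 + 2·-1 + -7·-1.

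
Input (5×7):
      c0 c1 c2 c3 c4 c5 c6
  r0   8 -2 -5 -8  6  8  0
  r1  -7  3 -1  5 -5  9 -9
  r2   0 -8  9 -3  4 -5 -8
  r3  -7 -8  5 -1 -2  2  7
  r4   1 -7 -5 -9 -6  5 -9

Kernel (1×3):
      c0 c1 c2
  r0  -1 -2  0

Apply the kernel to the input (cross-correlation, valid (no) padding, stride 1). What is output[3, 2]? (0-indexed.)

The receptive field on the input at this output position is [5 -1 -2]. Elementwise product with the kernel and sum: 5·-1 + -1·-2.

-3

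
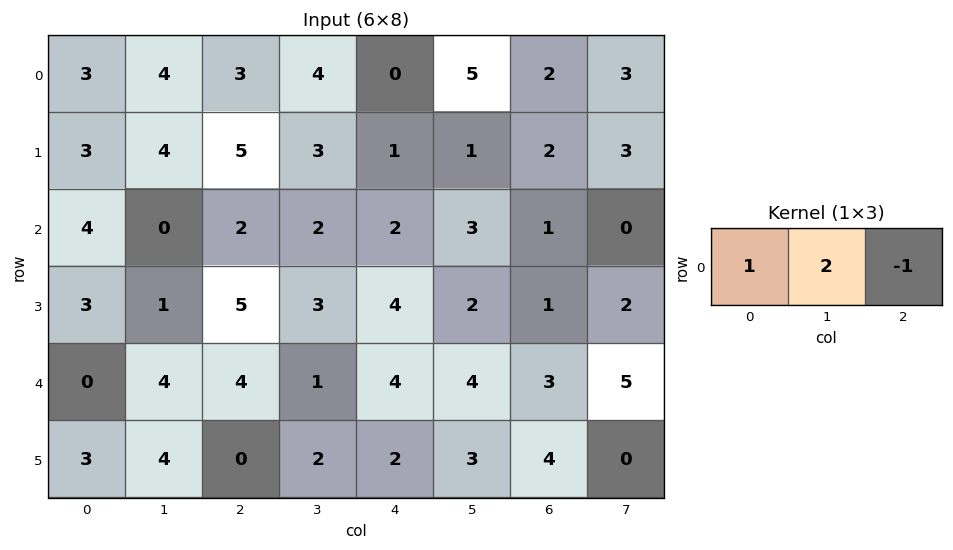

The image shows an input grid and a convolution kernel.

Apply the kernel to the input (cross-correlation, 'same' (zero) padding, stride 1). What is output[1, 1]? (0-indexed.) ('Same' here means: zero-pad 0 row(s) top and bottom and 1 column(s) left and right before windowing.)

The receptive field on the zero-padded input at this output position is [3 4 5]. Elementwise product with the kernel and sum: 3·1 + 4·2 + 5·-1.

6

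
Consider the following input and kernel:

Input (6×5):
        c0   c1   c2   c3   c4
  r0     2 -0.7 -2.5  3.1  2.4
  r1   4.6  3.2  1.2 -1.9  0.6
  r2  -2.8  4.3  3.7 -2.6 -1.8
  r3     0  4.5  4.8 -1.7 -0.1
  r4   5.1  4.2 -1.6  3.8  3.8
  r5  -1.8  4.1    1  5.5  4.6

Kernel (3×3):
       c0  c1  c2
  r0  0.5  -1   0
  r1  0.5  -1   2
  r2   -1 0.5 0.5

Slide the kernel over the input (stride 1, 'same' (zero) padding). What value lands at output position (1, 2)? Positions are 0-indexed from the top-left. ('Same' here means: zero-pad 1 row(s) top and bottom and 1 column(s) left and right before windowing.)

The receptive field on the zero-padded input at this output position is [-0.7 -2.5 3.1 / 3.2 1.2 -1.9 / 4.3 3.7 -2.6]. Elementwise product with the kernel and sum: -0.7·0.5 + -2.5·-1 + 3.2·0.5 + 1.2·-1 + -1.9·2 + 4.3·-1 + 3.7·0.5 + -2.6·0.5.

-5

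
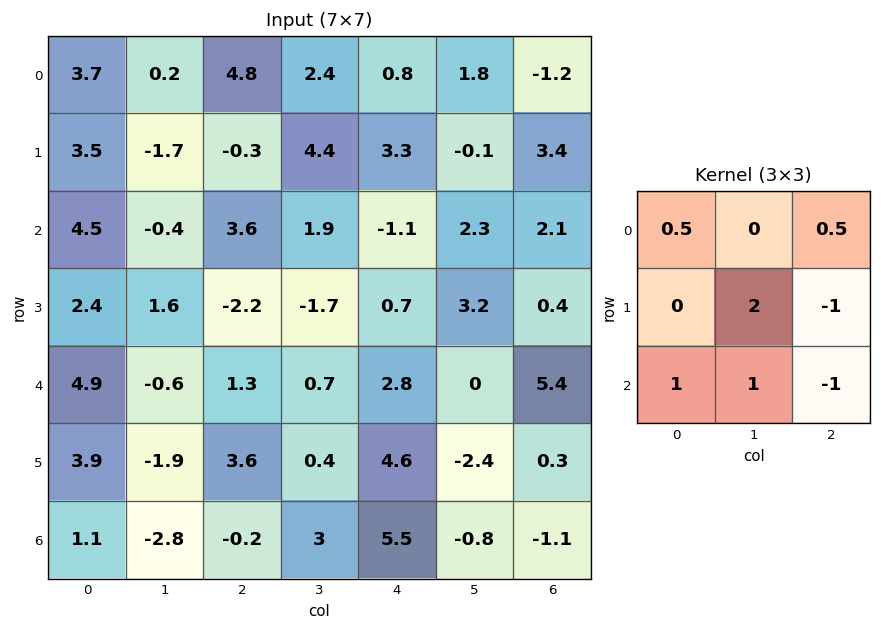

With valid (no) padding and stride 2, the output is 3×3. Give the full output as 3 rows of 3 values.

1.65 14.9 -4.7
12.45 -3.65 3.9
-5.8 -4.45 4.8

Output[0,0]: The receptive field on the input at this output position is [3.7 0.2 4.8 / 3.5 -1.7 -0.3 / 4.5 -0.4 3.6]. Elementwise product with the kernel and sum: 3.7·0.5 + 4.8·0.5 + -1.7·2 + -0.3·-1 + 4.5·1 + -0.4·1 + 3.6·-1.
Output[0,1]: The receptive field on the input at this output position is [4.8 2.4 0.8 / -0.3 4.4 3.3 / 3.6 1.9 -1.1]. Elementwise product with the kernel and sum: 4.8·0.5 + 0.8·0.5 + 4.4·2 + 3.3·-1 + 3.6·1 + 1.9·1 + -1.1·-1.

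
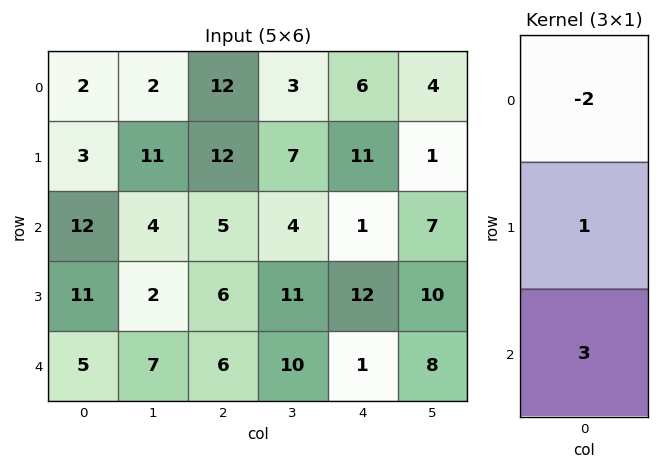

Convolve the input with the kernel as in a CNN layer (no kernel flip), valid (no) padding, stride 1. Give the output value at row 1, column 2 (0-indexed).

The receptive field on the input at this output position is [12 / 5 / 6]. Elementwise product with the kernel and sum: 12·-2 + 5·1 + 6·3.

-1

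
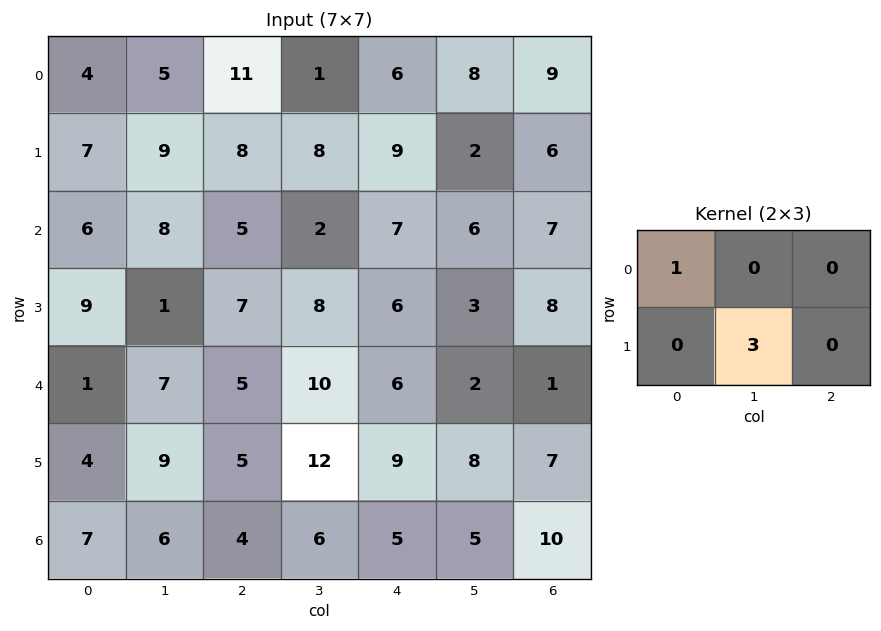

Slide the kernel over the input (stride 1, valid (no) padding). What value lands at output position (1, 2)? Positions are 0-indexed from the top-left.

14

The receptive field on the input at this output position is [8 8 9 / 5 2 7]. Elementwise product with the kernel and sum: 8·1 + 2·3.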